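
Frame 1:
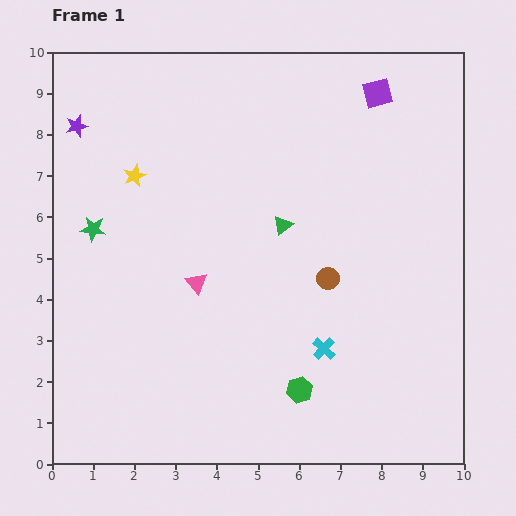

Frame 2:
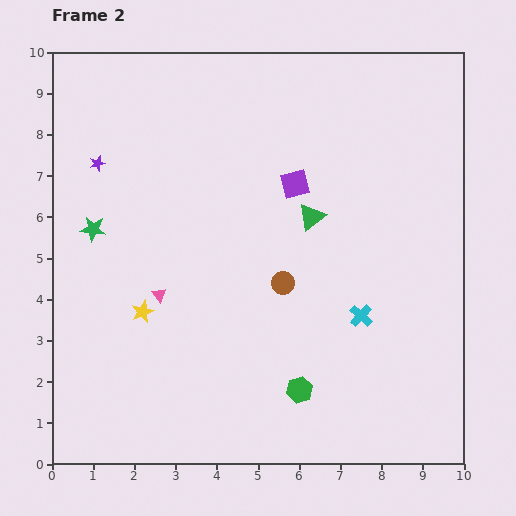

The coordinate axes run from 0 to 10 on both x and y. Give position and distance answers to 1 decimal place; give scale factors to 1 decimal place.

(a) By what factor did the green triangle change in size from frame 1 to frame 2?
1.4×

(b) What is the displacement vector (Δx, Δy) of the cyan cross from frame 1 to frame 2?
(0.9, 0.8)

The cyan cross was at (6.6, 2.8) in frame 1 and (7.5, 3.6) in frame 2.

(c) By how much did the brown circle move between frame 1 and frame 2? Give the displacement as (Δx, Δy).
(-1.1, -0.1)

The brown circle was at (6.7, 4.5) in frame 1 and (5.6, 4.4) in frame 2.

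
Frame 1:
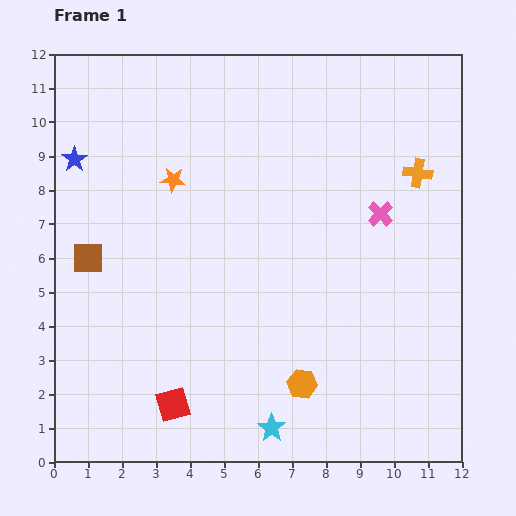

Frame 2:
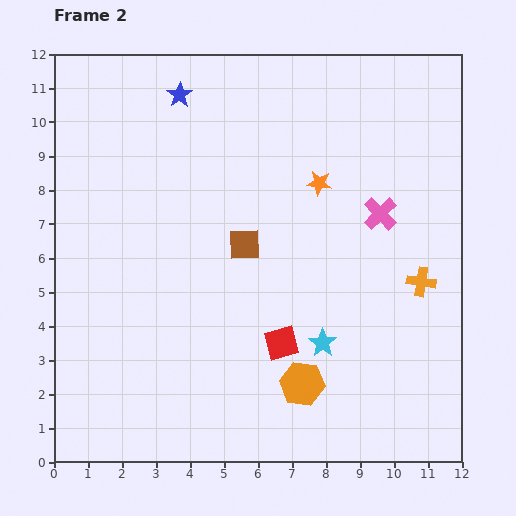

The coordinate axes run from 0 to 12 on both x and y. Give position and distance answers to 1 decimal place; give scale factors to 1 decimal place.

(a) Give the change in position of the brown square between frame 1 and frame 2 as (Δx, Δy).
(4.6, 0.4)

The brown square was at (1.0, 6.0) in frame 1 and (5.6, 6.4) in frame 2.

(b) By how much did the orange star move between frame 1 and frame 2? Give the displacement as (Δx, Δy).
(4.3, -0.1)

The orange star was at (3.5, 8.3) in frame 1 and (7.8, 8.2) in frame 2.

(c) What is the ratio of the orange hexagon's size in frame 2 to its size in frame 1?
1.5×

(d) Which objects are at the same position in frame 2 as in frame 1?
the pink cross, the orange hexagon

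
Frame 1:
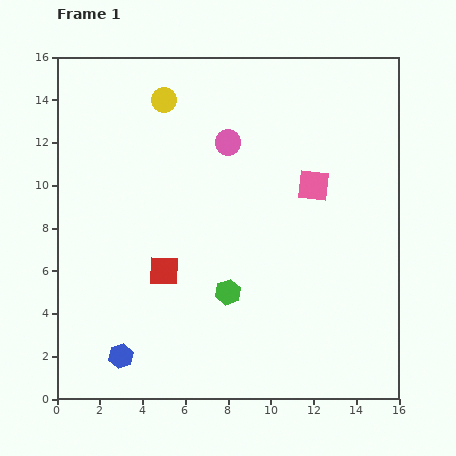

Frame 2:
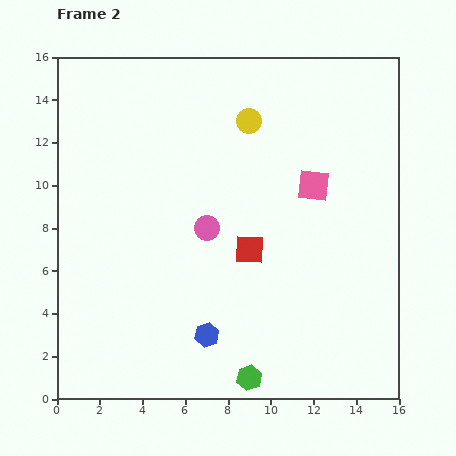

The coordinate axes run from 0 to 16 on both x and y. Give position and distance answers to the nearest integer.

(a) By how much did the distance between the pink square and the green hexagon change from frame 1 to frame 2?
+3

Distance in frame 1: 6. Distance in frame 2: 9.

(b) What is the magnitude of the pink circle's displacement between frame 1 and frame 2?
4

The pink circle moved from (8, 12) to (7, 8), a distance of √(1² + 4²) ≈ 4.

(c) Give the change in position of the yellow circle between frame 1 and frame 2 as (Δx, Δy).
(4, -1)

The yellow circle was at (5, 14) in frame 1 and (9, 13) in frame 2.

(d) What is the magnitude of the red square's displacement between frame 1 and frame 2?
4

The red square moved from (5, 6) to (9, 7), a distance of √(4² + 1²) ≈ 4.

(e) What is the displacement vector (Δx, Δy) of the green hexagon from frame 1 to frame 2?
(1, -4)

The green hexagon was at (8, 5) in frame 1 and (9, 1) in frame 2.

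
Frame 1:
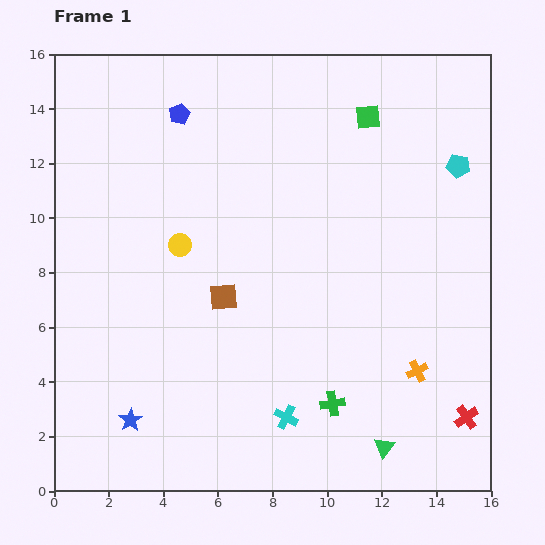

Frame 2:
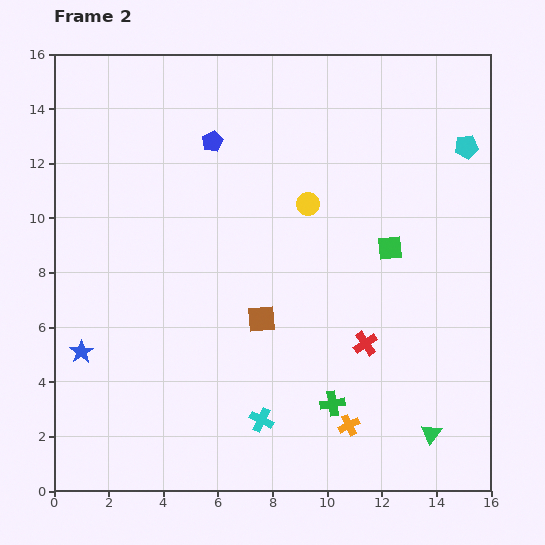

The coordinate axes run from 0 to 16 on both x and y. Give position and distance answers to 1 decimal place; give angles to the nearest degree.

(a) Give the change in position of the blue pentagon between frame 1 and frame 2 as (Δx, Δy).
(1.2, -1.0)

The blue pentagon was at (4.6, 13.8) in frame 1 and (5.8, 12.8) in frame 2.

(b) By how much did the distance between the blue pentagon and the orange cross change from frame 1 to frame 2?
-1.3

Distance in frame 1: 12.8. Distance in frame 2: 11.5.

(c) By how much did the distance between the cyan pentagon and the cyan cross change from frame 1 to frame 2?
+1.3

Distance in frame 1: 11.2. Distance in frame 2: 12.5.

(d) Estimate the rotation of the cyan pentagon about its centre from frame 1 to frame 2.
17° counter-clockwise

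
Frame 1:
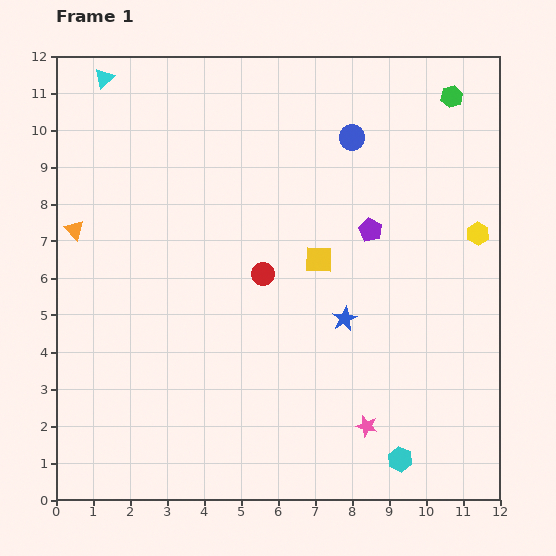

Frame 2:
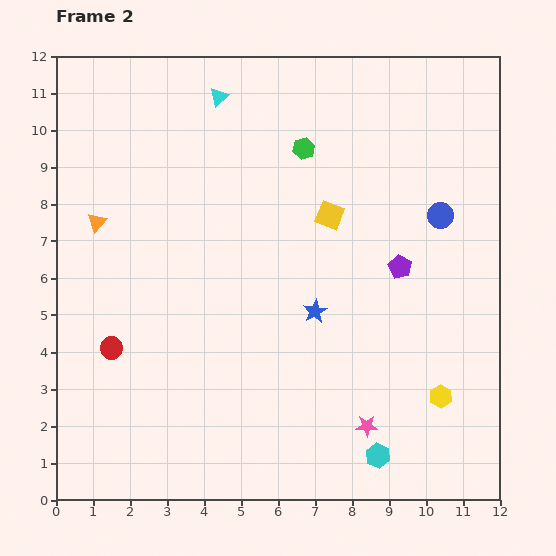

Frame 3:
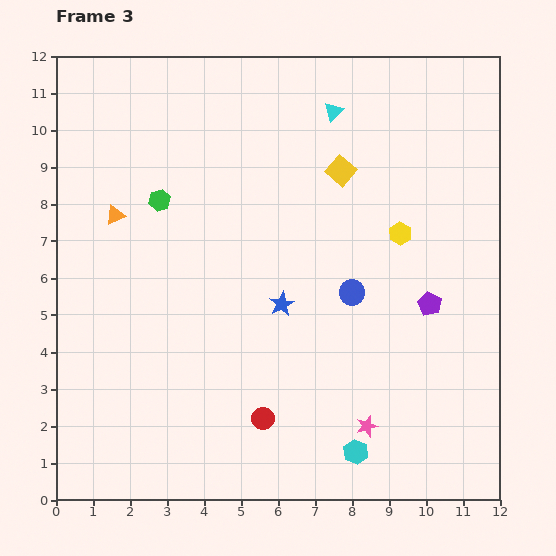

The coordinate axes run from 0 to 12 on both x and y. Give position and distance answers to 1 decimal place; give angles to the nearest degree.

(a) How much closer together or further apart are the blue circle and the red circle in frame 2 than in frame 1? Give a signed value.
+5.2

Distance in frame 1: 4.4. Distance in frame 2: 9.6.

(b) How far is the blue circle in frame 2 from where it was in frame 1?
3.2

The blue circle moved from (8.0, 9.8) to (10.4, 7.7), a distance of √(2.4² + 2.1²) ≈ 3.2.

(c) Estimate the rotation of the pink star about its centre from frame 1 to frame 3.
31° counter-clockwise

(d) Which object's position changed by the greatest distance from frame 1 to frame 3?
the green hexagon

(moved 8.4; next 6.3)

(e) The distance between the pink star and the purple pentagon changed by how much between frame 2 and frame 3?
-0.7

Distance in frame 2: 4.4. Distance in frame 3: 3.7.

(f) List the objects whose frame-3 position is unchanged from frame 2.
the pink star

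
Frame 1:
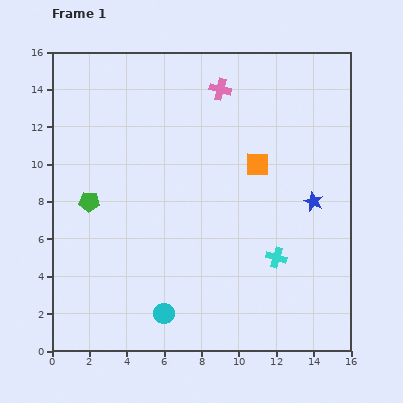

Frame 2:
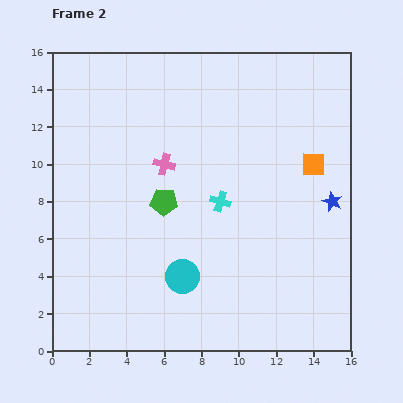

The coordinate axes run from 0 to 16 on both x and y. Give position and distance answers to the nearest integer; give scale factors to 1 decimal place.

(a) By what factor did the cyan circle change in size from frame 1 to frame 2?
1.6×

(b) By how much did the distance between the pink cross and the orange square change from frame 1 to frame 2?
+4

Distance in frame 1: 4. Distance in frame 2: 8.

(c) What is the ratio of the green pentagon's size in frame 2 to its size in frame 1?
1.4×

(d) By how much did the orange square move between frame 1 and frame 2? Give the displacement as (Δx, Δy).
(3, 0)

The orange square was at (11, 10) in frame 1 and (14, 10) in frame 2.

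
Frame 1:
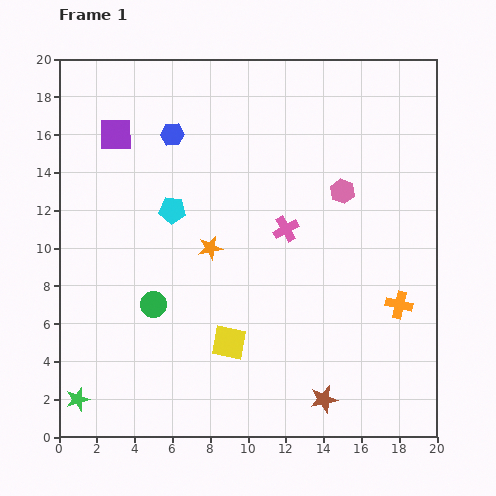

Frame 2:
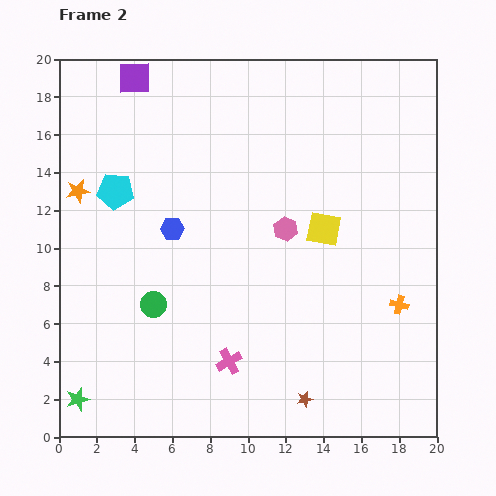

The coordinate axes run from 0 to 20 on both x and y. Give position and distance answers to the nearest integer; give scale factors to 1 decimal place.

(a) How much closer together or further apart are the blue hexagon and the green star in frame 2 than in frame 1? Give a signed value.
-5

Distance in frame 1: 15. Distance in frame 2: 10.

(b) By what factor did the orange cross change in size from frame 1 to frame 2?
0.7×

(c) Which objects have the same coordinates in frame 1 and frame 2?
the orange cross, the green circle, the green star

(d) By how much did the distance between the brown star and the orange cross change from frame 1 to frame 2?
+1

Distance in frame 1: 6. Distance in frame 2: 7.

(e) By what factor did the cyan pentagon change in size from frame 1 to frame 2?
1.4×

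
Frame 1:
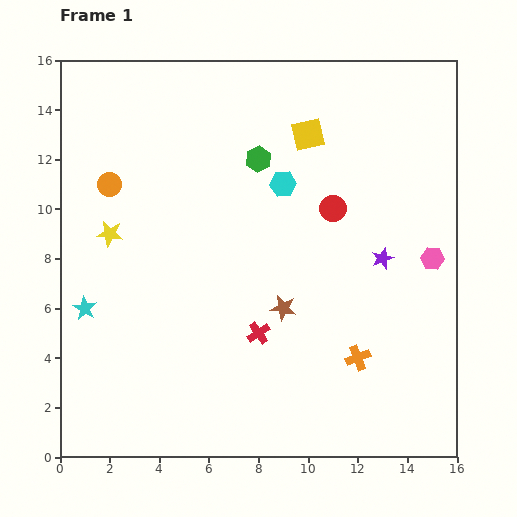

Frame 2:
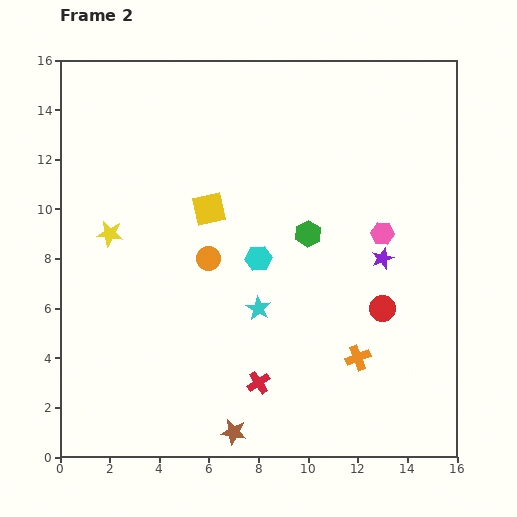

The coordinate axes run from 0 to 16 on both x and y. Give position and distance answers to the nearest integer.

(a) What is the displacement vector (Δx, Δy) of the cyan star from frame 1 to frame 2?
(7, 0)

The cyan star was at (1, 6) in frame 1 and (8, 6) in frame 2.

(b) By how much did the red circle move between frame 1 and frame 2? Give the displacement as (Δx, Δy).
(2, -4)

The red circle was at (11, 10) in frame 1 and (13, 6) in frame 2.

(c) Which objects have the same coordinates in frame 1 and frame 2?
the purple star, the orange cross, the yellow star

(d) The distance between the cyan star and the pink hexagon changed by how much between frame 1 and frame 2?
-8

Distance in frame 1: 14. Distance in frame 2: 6.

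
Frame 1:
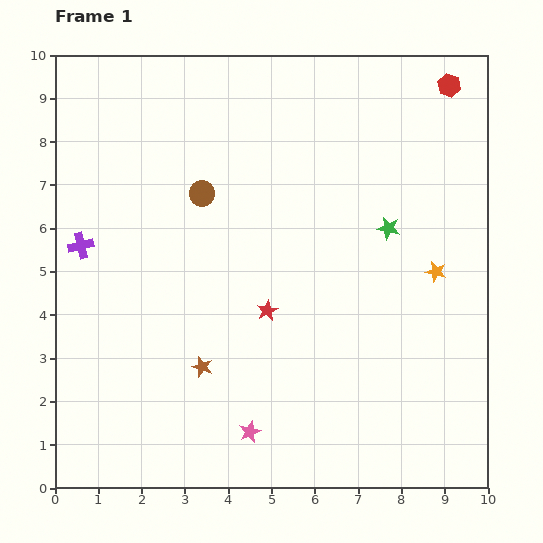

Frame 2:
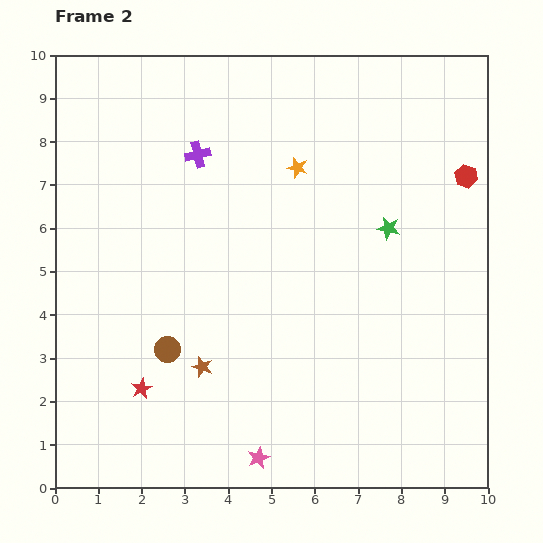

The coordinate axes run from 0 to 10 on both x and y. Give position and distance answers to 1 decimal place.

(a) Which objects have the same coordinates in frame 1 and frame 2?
the brown star, the green star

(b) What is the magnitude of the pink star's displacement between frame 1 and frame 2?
0.6

The pink star moved from (4.5, 1.3) to (4.7, 0.7), a distance of √(0.2² + 0.6²) ≈ 0.6.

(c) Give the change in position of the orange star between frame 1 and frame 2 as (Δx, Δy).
(-3.2, 2.4)

The orange star was at (8.8, 5.0) in frame 1 and (5.6, 7.4) in frame 2.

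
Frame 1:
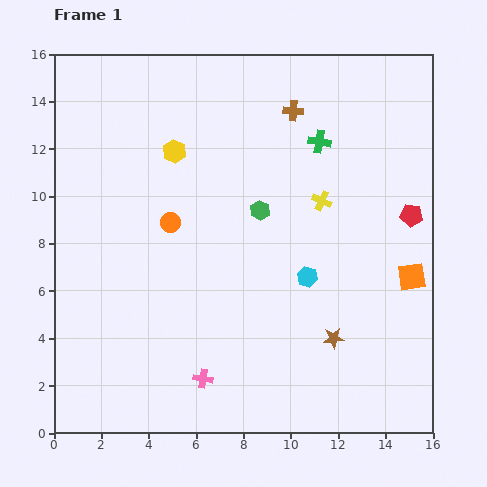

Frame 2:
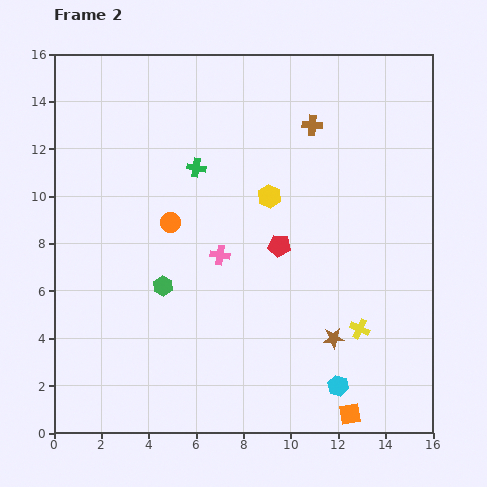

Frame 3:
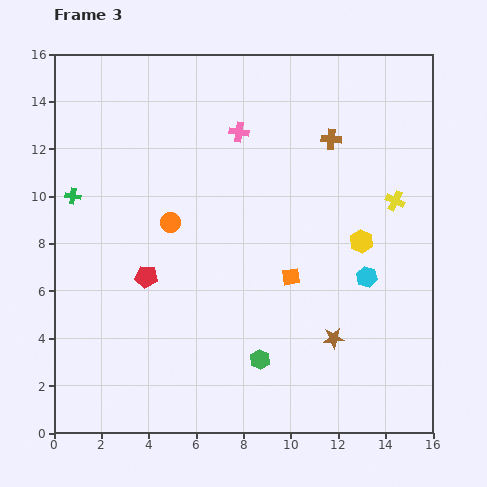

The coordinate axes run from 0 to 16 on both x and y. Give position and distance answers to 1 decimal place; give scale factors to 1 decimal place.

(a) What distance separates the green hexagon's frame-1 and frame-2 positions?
5.2

The green hexagon moved from (8.7, 9.4) to (4.6, 6.2), a distance of √(4.1² + 3.2²) ≈ 5.2.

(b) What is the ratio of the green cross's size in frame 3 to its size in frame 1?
0.7×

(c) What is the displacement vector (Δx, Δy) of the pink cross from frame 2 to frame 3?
(0.8, 5.2)

The pink cross was at (7.0, 7.5) in frame 2 and (7.8, 12.7) in frame 3.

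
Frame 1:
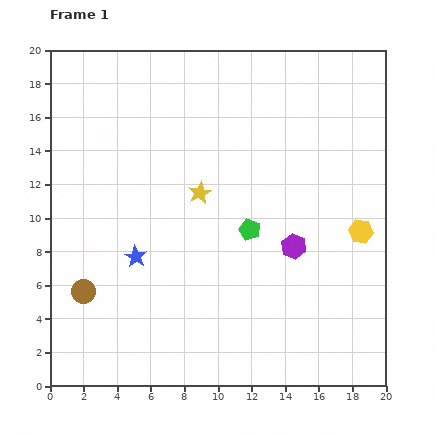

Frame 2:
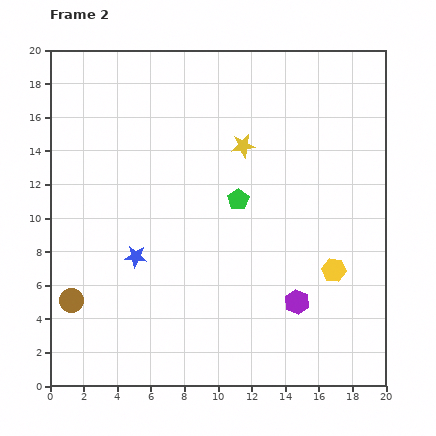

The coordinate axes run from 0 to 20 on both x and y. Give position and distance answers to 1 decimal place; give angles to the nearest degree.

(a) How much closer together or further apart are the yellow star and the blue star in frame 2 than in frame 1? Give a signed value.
+3.8

Distance in frame 1: 5.4. Distance in frame 2: 9.2.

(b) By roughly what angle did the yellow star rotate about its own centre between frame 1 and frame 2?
18° clockwise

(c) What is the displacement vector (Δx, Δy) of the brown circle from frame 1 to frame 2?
(-0.7, -0.5)

The brown circle was at (2.0, 5.6) in frame 1 and (1.3, 5.1) in frame 2.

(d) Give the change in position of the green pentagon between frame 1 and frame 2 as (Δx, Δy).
(-0.7, 1.8)

The green pentagon was at (11.9, 9.3) in frame 1 and (11.2, 11.1) in frame 2.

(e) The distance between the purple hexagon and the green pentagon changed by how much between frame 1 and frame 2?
+4.2

Distance in frame 1: 2.8. Distance in frame 2: 7.0.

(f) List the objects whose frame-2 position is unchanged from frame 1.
the blue star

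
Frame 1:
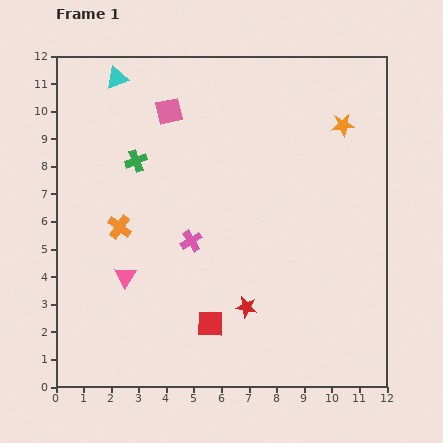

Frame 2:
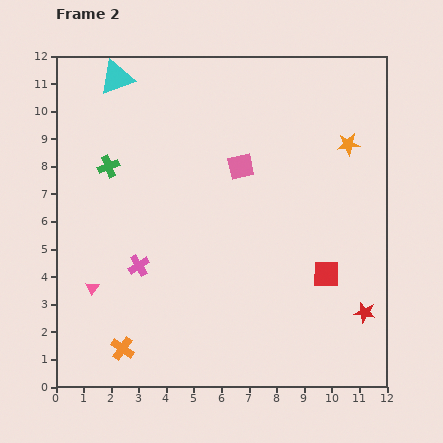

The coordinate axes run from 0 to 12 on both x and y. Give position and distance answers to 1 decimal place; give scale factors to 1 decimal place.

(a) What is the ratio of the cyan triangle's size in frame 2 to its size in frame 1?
1.5×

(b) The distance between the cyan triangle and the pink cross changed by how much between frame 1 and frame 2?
+0.3

Distance in frame 1: 6.5. Distance in frame 2: 6.8.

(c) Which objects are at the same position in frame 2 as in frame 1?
the cyan triangle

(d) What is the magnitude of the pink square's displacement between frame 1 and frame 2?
3.3

The pink square moved from (4.1, 10.0) to (6.7, 8.0), a distance of √(2.6² + 2.0²) ≈ 3.3.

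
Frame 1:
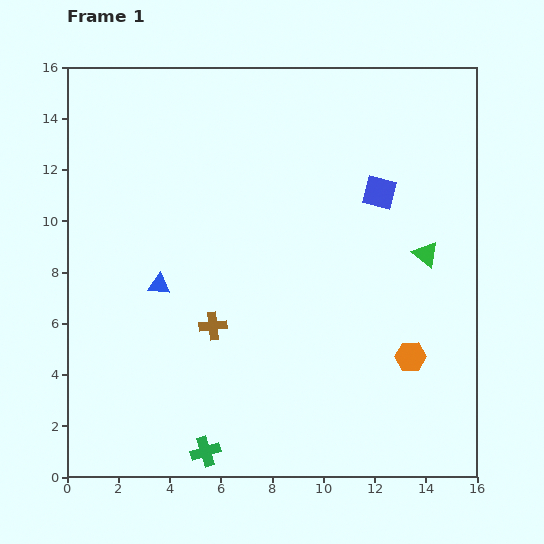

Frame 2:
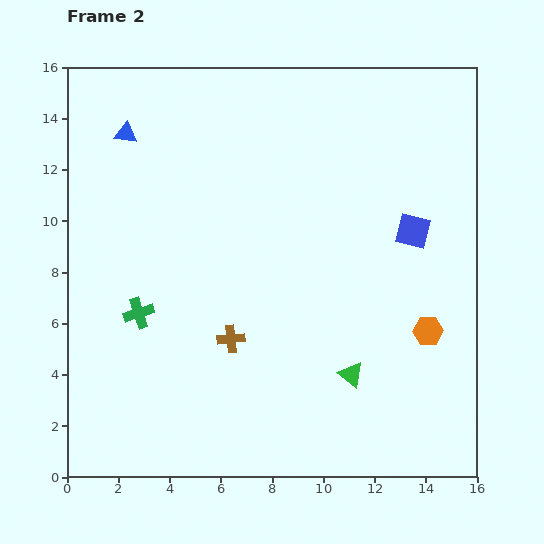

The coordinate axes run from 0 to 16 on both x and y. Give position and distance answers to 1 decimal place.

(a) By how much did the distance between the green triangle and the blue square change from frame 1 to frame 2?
+3.1

Distance in frame 1: 3.0. Distance in frame 2: 6.1.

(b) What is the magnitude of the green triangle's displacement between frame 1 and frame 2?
5.5

The green triangle moved from (14.0, 8.7) to (11.1, 4.0), a distance of √(2.9² + 4.7²) ≈ 5.5.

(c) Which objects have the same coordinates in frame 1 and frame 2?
none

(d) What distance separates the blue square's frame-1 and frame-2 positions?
2.0

The blue square moved from (12.2, 11.1) to (13.5, 9.6), a distance of √(1.3² + 1.5²) ≈ 2.0.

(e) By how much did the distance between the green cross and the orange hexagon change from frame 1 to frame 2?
+2.5

Distance in frame 1: 8.8. Distance in frame 2: 11.3.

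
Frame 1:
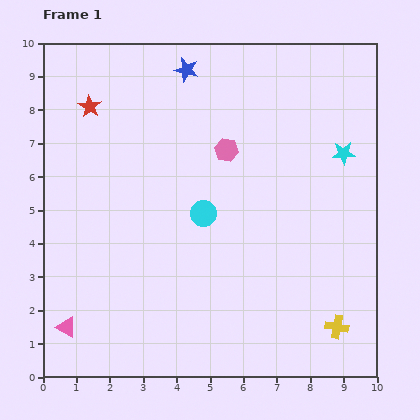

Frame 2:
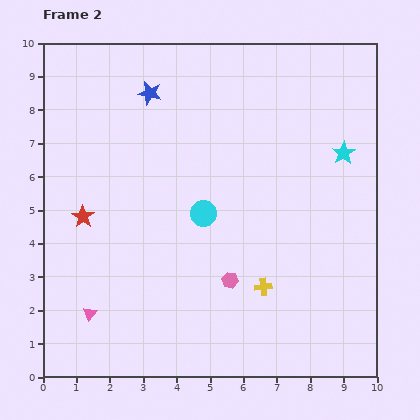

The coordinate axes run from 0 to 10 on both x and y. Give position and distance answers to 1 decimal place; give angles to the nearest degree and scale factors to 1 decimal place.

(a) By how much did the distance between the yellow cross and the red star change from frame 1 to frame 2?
-4.1

Distance in frame 1: 9.9. Distance in frame 2: 5.8.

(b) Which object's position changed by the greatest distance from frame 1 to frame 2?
the pink hexagon

(moved 3.9; next 3.3)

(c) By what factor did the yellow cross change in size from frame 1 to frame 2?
0.7×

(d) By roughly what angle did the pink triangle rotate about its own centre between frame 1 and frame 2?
43° clockwise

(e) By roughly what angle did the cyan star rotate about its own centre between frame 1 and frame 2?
30° counter-clockwise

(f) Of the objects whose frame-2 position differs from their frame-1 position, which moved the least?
the pink triangle

(moved 0.8)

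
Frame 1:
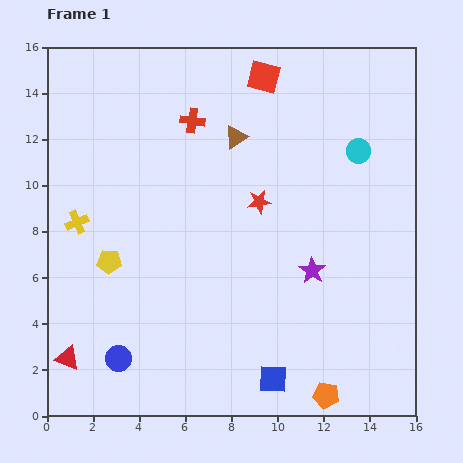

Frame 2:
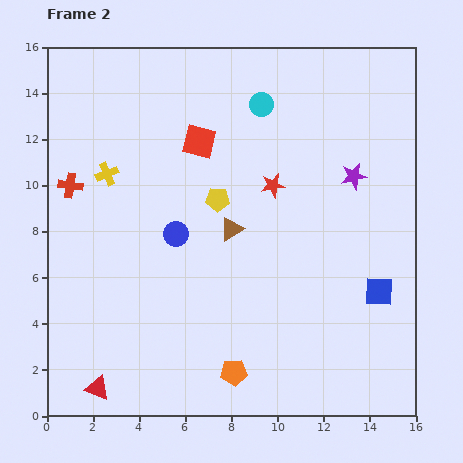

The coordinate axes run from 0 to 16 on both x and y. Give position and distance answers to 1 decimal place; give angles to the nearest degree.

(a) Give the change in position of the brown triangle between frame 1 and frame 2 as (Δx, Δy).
(-0.2, -4.0)

The brown triangle was at (8.2, 12.1) in frame 1 and (8.0, 8.1) in frame 2.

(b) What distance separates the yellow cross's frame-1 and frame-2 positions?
2.5

The yellow cross moved from (1.3, 8.4) to (2.6, 10.5), a distance of √(1.3² + 2.1²) ≈ 2.5.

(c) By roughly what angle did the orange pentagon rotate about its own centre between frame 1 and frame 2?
15° counter-clockwise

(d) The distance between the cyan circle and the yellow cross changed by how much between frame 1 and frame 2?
-5.3

Distance in frame 1: 12.6. Distance in frame 2: 7.3.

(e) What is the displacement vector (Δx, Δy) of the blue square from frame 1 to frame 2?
(4.6, 3.8)

The blue square was at (9.8, 1.6) in frame 1 and (14.4, 5.4) in frame 2.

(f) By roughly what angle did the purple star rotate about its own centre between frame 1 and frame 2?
27° clockwise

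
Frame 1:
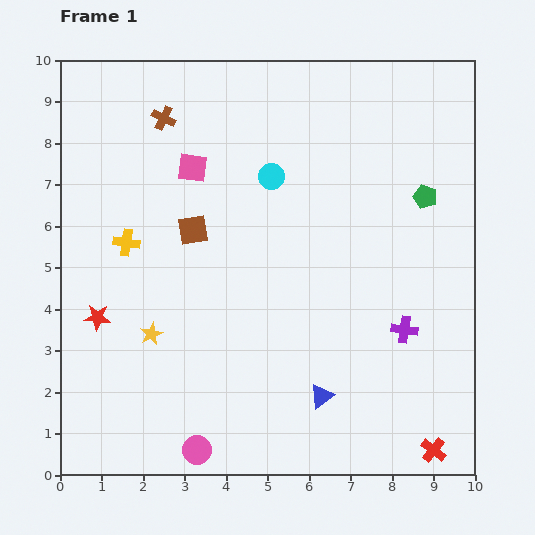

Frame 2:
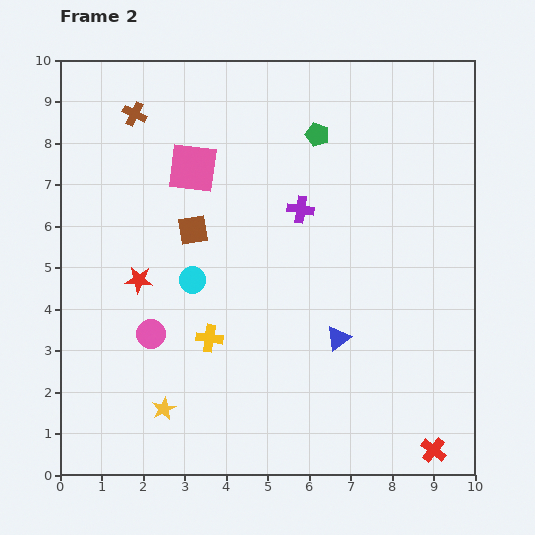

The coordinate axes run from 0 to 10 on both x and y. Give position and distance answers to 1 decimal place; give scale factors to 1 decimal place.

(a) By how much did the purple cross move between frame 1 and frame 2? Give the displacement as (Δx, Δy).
(-2.5, 2.9)

The purple cross was at (8.3, 3.5) in frame 1 and (5.8, 6.4) in frame 2.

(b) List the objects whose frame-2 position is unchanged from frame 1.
the red cross, the pink square, the brown square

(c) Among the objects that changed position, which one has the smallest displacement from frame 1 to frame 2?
the brown cross

(moved 0.7)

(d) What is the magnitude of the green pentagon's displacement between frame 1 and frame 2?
3.0

The green pentagon moved from (8.8, 6.7) to (6.2, 8.2), a distance of √(2.6² + 1.5²) ≈ 3.0.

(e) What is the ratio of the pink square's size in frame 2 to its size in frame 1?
1.7×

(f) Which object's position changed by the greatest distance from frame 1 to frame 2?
the purple cross

(moved 3.8; next 3.1)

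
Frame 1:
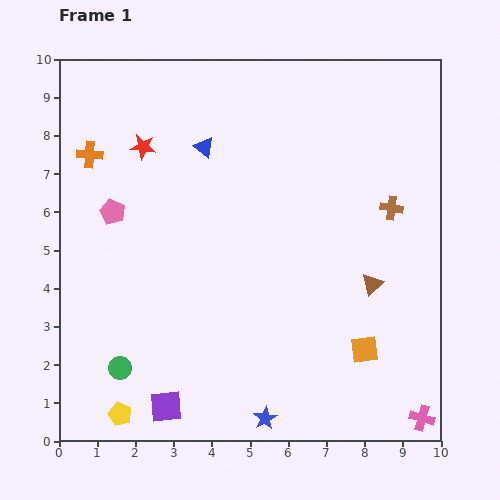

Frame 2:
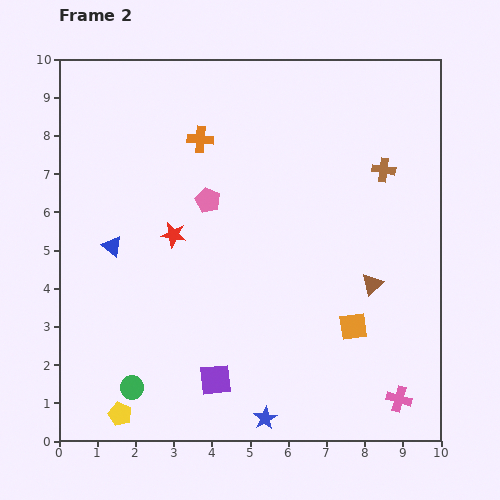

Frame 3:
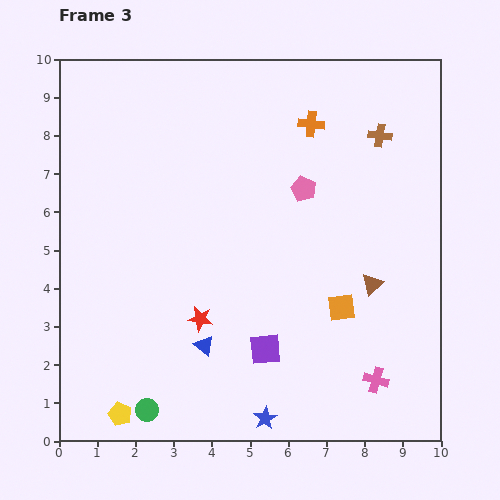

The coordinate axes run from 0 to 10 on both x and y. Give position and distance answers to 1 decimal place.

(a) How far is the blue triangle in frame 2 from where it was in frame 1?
3.5

The blue triangle moved from (3.8, 7.7) to (1.4, 5.1), a distance of √(2.4² + 2.6²) ≈ 3.5.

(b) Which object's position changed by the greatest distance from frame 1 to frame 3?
the orange cross

(moved 5.9; next 5.2)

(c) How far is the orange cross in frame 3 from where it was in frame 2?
2.9

The orange cross moved from (3.7, 7.9) to (6.6, 8.3), a distance of √(2.9² + 0.4²) ≈ 2.9.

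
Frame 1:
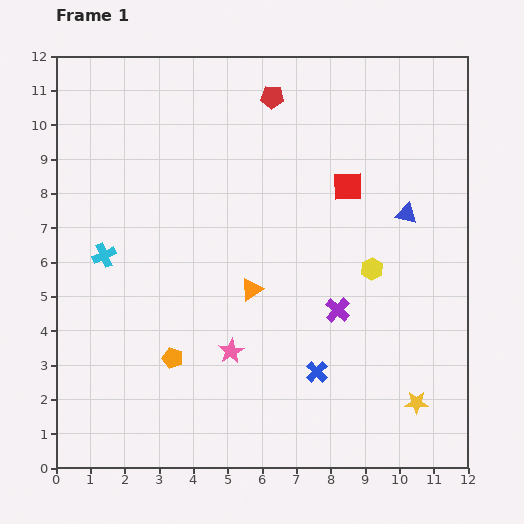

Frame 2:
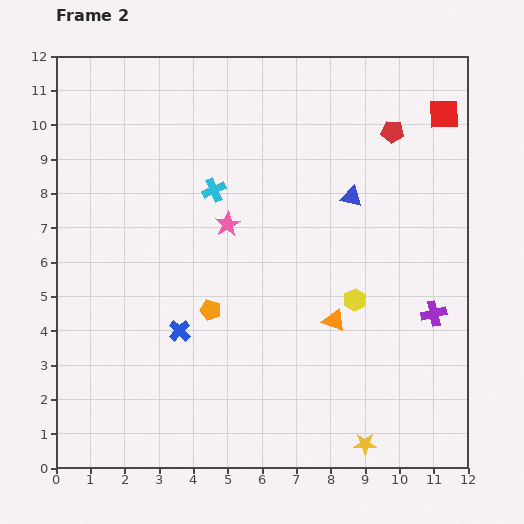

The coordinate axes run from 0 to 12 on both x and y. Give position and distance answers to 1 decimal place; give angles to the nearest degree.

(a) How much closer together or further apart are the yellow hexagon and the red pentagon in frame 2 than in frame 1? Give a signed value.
-0.8

Distance in frame 1: 5.8. Distance in frame 2: 5.0.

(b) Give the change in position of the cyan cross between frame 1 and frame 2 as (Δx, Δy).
(3.2, 1.9)

The cyan cross was at (1.4, 6.2) in frame 1 and (4.6, 8.1) in frame 2.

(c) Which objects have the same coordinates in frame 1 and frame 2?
none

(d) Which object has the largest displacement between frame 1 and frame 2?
the blue cross

(moved 4.2; next 3.7)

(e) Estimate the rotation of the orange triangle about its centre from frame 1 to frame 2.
55° clockwise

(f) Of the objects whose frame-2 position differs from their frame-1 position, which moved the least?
the yellow hexagon

(moved 1.0)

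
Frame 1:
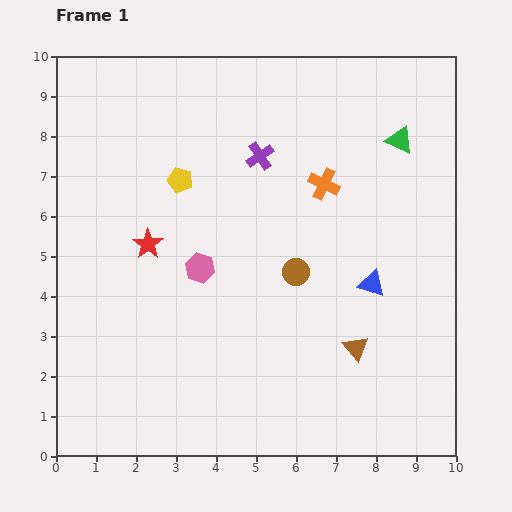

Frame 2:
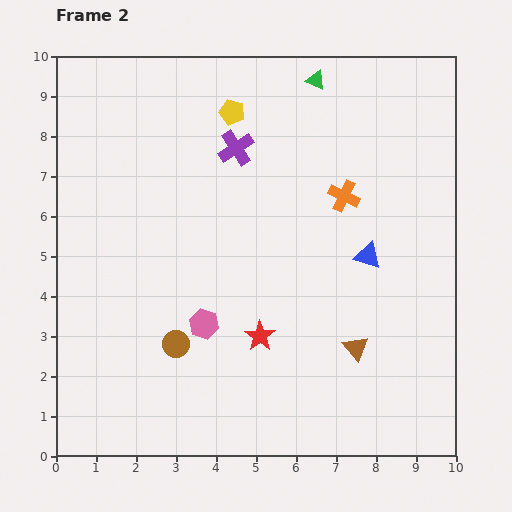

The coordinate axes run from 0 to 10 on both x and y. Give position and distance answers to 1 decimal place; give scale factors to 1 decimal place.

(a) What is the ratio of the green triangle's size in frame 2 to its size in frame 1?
0.7×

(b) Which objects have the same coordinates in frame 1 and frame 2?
the brown triangle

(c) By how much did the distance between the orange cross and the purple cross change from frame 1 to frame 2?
+1.3

Distance in frame 1: 1.7. Distance in frame 2: 3.0.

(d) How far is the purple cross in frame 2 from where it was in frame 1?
0.6

The purple cross moved from (5.1, 7.5) to (4.5, 7.7), a distance of √(0.6² + 0.2²) ≈ 0.6.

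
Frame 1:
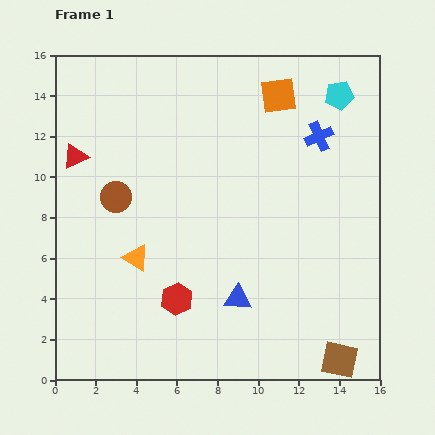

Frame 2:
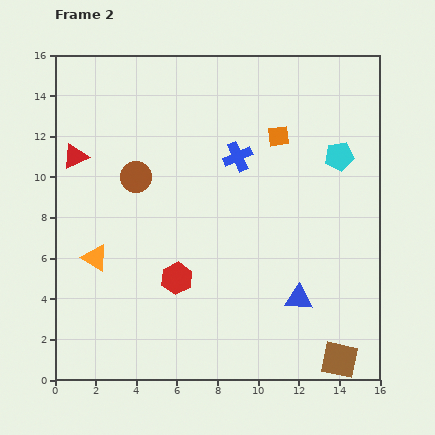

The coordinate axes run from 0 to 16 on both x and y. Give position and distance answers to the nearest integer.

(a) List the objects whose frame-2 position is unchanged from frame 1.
the red triangle, the brown square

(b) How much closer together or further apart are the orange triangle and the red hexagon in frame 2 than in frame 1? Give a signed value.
+1

Distance in frame 1: 3. Distance in frame 2: 4.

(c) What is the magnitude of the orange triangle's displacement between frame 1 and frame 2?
2

The orange triangle moved from (4, 6) to (2, 6), a distance of √(2² + 0²) ≈ 2.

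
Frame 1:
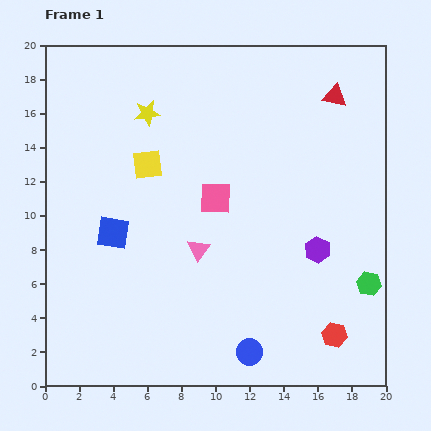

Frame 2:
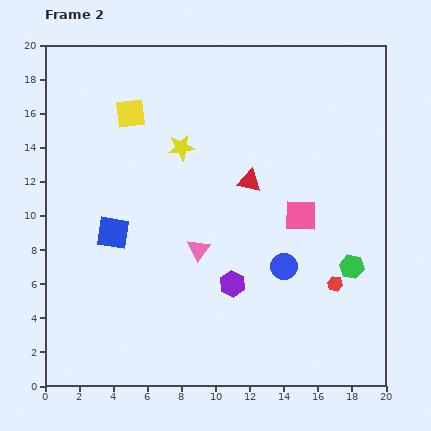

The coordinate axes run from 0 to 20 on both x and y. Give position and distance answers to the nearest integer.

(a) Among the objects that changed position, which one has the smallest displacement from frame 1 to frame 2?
the green hexagon

(moved 1)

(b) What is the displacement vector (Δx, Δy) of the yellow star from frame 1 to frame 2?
(2, -2)

The yellow star was at (6, 16) in frame 1 and (8, 14) in frame 2.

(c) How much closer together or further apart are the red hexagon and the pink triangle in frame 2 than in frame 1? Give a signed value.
-1

Distance in frame 1: 9. Distance in frame 2: 8.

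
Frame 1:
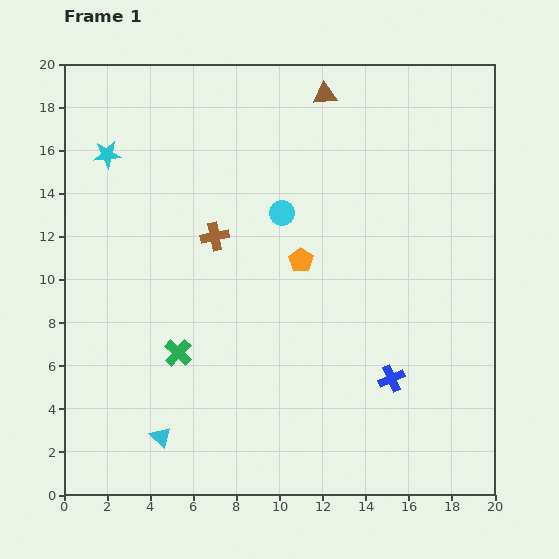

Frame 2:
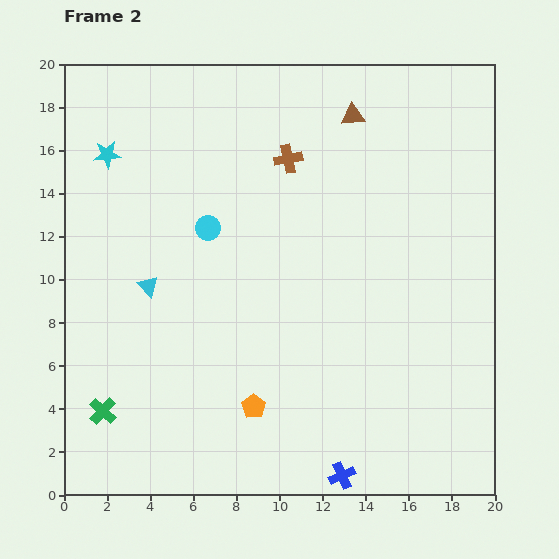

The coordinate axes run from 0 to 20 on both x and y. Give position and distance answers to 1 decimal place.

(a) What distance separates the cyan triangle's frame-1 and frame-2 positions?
7.0

The cyan triangle moved from (4.5, 2.7) to (3.9, 9.7), a distance of √(0.6² + 7.0²) ≈ 7.0.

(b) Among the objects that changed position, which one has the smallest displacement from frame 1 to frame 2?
the brown triangle

(moved 1.6)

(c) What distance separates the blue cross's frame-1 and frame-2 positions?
5.1

The blue cross moved from (15.2, 5.4) to (12.9, 0.9), a distance of √(2.3² + 4.5²) ≈ 5.1.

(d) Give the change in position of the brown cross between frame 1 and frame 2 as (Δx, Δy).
(3.4, 3.6)

The brown cross was at (7.0, 12.0) in frame 1 and (10.4, 15.6) in frame 2.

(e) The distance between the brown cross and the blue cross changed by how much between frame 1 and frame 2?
+4.4

Distance in frame 1: 10.5. Distance in frame 2: 14.9.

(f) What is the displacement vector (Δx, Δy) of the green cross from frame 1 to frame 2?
(-3.5, -2.7)

The green cross was at (5.3, 6.6) in frame 1 and (1.8, 3.9) in frame 2.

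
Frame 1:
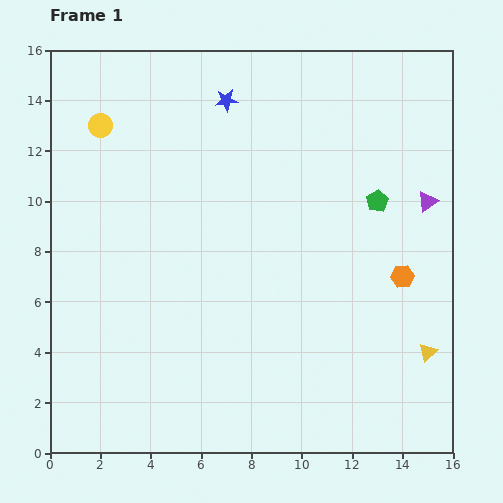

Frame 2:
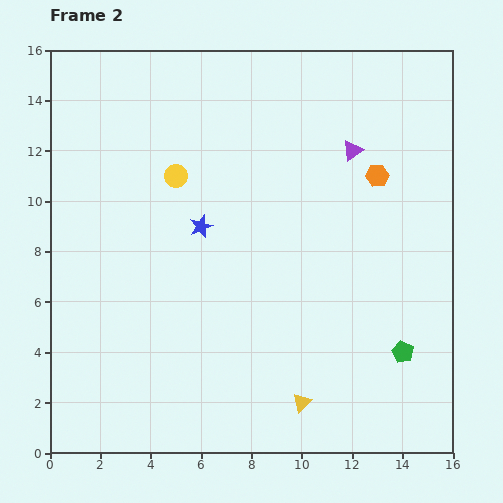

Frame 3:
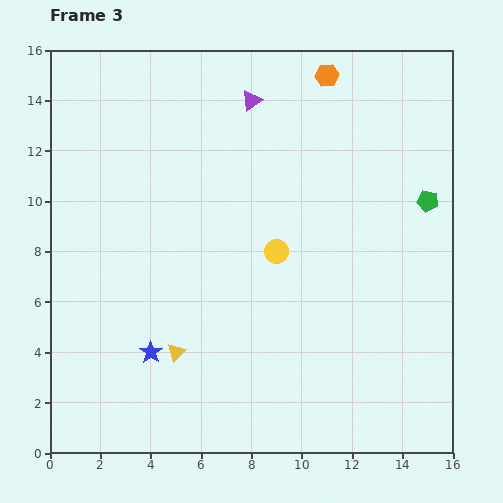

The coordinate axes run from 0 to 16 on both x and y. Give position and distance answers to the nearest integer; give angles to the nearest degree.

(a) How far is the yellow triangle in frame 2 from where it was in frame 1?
5

The yellow triangle moved from (15, 4) to (10, 2), a distance of √(5² + 2²) ≈ 5.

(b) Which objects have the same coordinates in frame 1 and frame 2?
none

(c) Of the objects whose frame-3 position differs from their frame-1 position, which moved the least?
the green pentagon

(moved 2)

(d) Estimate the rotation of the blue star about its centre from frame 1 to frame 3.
31° counter-clockwise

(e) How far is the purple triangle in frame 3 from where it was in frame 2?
4

The purple triangle moved from (12, 12) to (8, 14), a distance of √(4² + 2²) ≈ 4.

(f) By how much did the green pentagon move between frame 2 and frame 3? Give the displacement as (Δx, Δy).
(1, 6)

The green pentagon was at (14, 4) in frame 2 and (15, 10) in frame 3.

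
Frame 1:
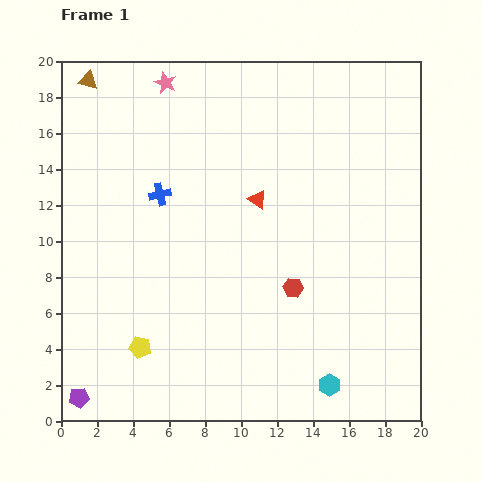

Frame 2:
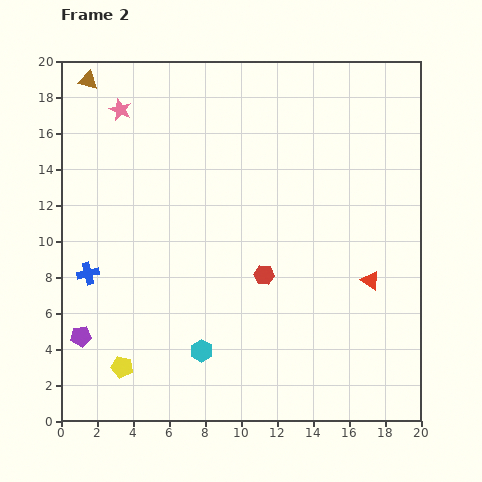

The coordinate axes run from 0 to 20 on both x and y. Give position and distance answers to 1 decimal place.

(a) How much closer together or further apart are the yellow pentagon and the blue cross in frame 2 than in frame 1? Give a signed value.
-3.1

Distance in frame 1: 8.6. Distance in frame 2: 5.5.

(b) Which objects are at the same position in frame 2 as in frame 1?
the brown triangle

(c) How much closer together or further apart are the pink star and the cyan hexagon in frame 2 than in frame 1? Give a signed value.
-5.0

Distance in frame 1: 19.1. Distance in frame 2: 14.1.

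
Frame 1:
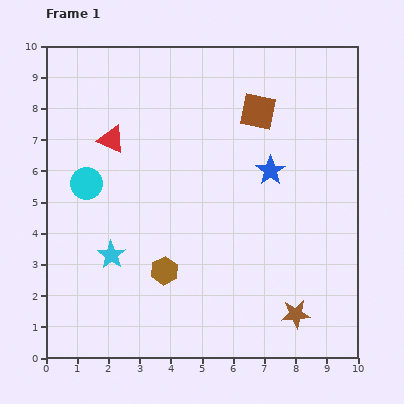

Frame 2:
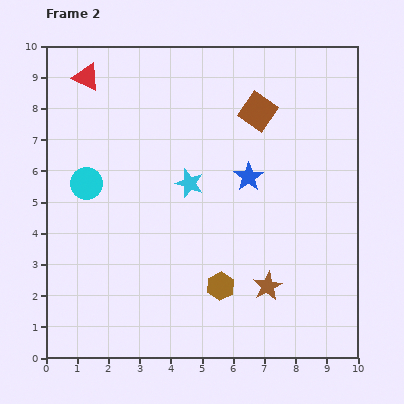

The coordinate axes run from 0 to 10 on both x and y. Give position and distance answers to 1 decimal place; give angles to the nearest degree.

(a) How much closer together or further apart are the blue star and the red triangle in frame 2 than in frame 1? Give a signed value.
+0.9

Distance in frame 1: 5.2. Distance in frame 2: 6.1.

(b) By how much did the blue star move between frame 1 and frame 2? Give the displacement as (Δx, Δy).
(-0.7, -0.2)

The blue star was at (7.2, 6.0) in frame 1 and (6.5, 5.8) in frame 2.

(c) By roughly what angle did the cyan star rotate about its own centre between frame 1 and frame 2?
16° counter-clockwise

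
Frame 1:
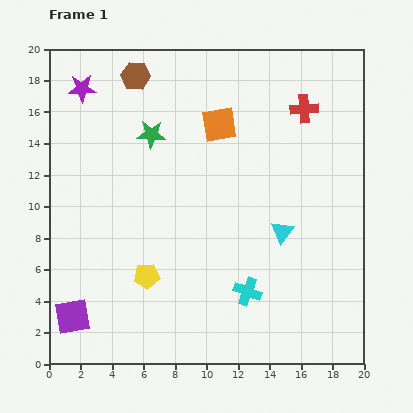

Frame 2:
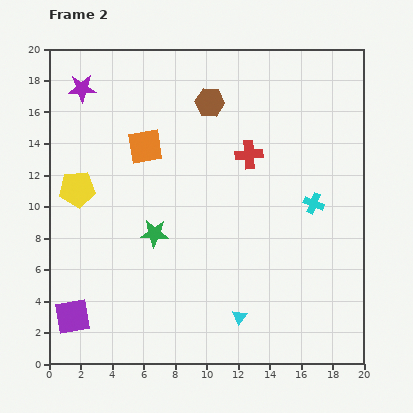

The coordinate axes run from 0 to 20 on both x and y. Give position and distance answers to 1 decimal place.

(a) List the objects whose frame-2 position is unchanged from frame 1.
the purple square, the purple star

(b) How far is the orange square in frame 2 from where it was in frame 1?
4.9

The orange square moved from (10.8, 15.2) to (6.1, 13.8), a distance of √(4.7² + 1.4²) ≈ 4.9.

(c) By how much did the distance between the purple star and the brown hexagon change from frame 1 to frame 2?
+4.6

Distance in frame 1: 3.5. Distance in frame 2: 8.1.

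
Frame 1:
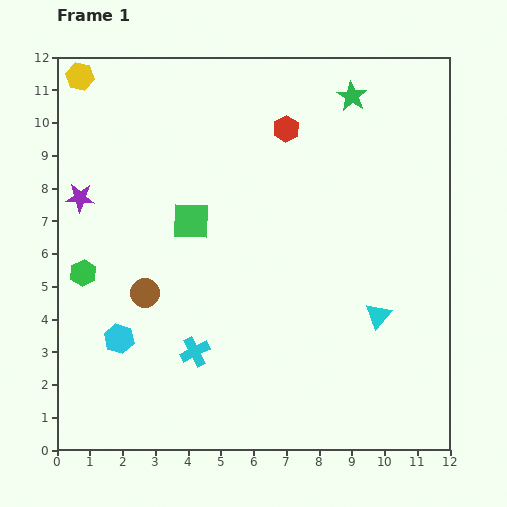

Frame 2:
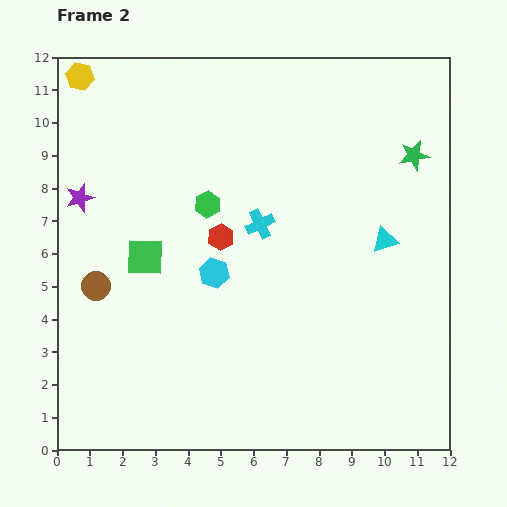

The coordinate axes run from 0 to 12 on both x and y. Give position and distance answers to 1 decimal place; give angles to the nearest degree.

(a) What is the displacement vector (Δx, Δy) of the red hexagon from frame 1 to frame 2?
(-2.0, -3.3)

The red hexagon was at (7.0, 9.8) in frame 1 and (5.0, 6.5) in frame 2.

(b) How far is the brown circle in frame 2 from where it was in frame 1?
1.5

The brown circle moved from (2.7, 4.8) to (1.2, 5.0), a distance of √(1.5² + 0.2²) ≈ 1.5.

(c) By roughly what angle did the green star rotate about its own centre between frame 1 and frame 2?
30° clockwise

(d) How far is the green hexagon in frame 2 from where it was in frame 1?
4.3

The green hexagon moved from (0.8, 5.4) to (4.6, 7.5), a distance of √(3.8² + 2.1²) ≈ 4.3.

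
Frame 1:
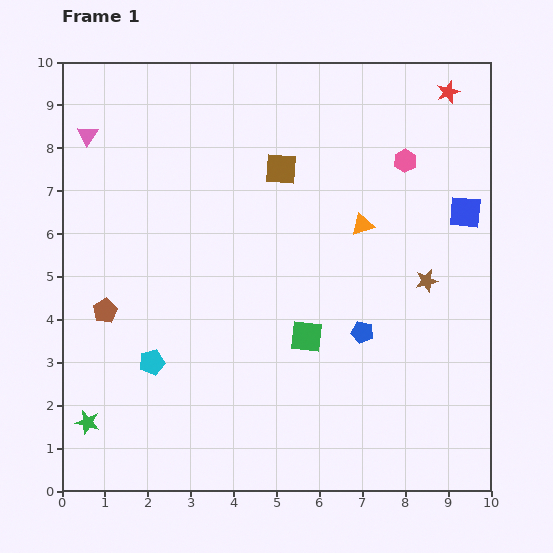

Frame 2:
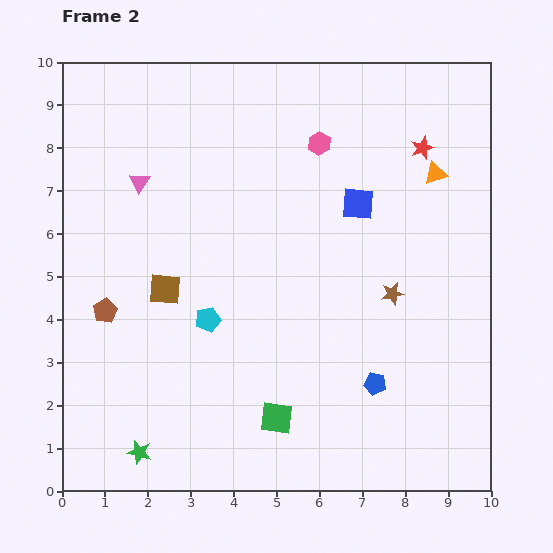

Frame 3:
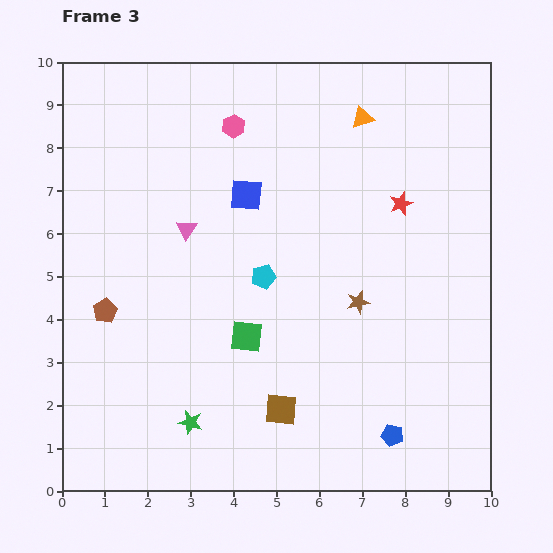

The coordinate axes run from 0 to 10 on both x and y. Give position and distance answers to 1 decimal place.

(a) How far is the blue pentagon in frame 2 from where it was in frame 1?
1.2

The blue pentagon moved from (7.0, 3.7) to (7.3, 2.5), a distance of √(0.3² + 1.2²) ≈ 1.2.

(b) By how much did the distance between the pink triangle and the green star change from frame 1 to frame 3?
-2.2

Distance in frame 1: 6.7. Distance in frame 3: 4.5.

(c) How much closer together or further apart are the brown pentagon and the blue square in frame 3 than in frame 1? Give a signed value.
-4.4

Distance in frame 1: 8.7. Distance in frame 3: 4.3.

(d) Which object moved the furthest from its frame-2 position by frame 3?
the brown square

(moved 3.9; next 2.6)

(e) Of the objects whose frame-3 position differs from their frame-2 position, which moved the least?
the brown star

(moved 0.8)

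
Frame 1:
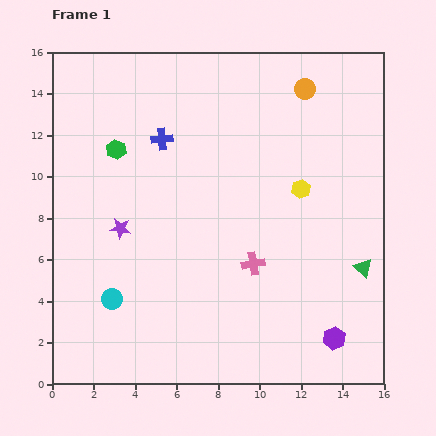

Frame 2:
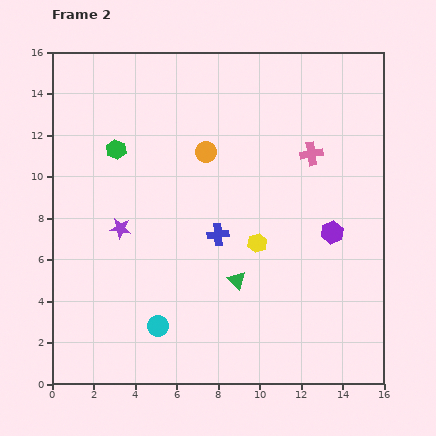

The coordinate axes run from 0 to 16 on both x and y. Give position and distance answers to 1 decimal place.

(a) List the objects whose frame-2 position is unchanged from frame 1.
the green hexagon, the purple star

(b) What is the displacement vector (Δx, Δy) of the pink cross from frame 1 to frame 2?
(2.8, 5.3)

The pink cross was at (9.7, 5.8) in frame 1 and (12.5, 11.1) in frame 2.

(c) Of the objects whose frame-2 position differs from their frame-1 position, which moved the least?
the cyan circle

(moved 2.6)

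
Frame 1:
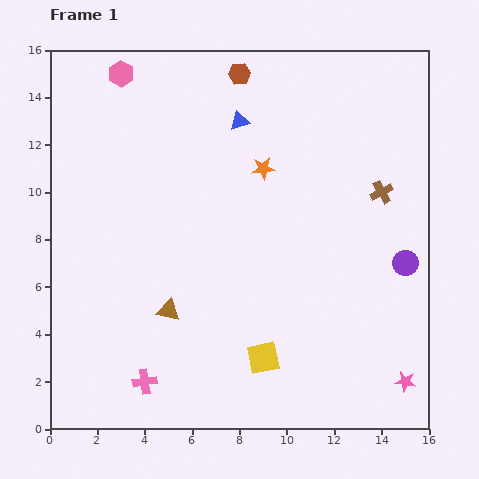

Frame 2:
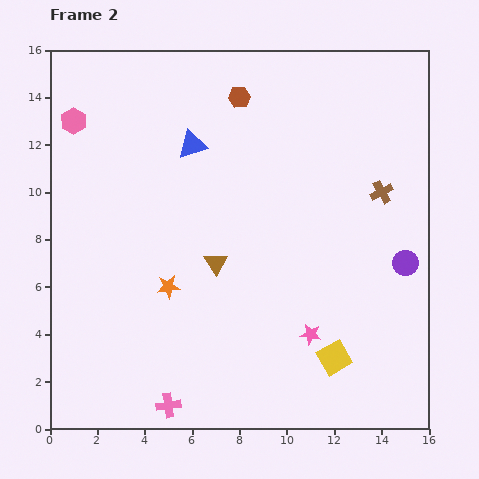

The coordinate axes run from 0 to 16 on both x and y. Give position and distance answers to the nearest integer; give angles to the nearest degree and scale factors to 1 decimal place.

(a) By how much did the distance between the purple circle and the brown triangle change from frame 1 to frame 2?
-2

Distance in frame 1: 10. Distance in frame 2: 8.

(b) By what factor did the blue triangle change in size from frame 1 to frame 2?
1.5×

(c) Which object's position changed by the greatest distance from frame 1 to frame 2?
the orange star

(moved 6; next 4)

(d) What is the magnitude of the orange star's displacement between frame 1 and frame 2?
6

The orange star moved from (9, 11) to (5, 6), a distance of √(4² + 5²) ≈ 6.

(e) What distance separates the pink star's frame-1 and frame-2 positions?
4

The pink star moved from (15, 2) to (11, 4), a distance of √(4² + 2²) ≈ 4.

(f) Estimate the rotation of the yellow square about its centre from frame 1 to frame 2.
18° counter-clockwise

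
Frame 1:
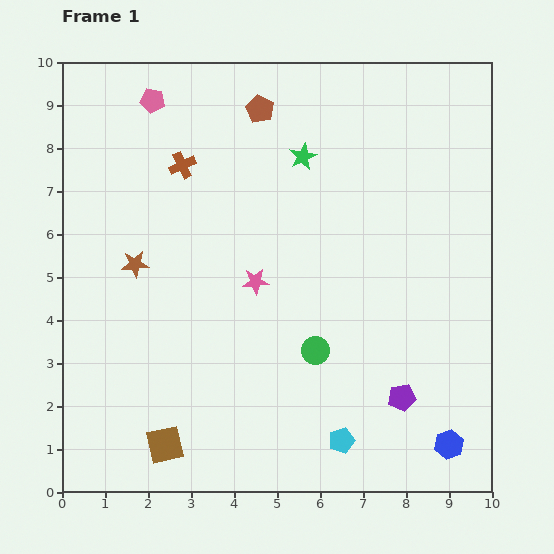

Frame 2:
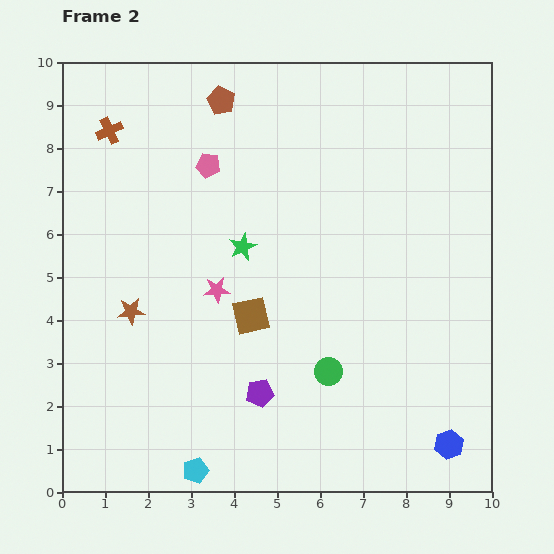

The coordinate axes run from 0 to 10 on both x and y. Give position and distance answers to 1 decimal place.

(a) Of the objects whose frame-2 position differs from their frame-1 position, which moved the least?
the green circle

(moved 0.6)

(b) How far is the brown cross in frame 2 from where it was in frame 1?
1.9

The brown cross moved from (2.8, 7.6) to (1.1, 8.4), a distance of √(1.7² + 0.8²) ≈ 1.9.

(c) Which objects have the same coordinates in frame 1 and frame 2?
the blue hexagon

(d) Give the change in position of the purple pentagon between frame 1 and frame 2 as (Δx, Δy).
(-3.3, 0.1)

The purple pentagon was at (7.9, 2.2) in frame 1 and (4.6, 2.3) in frame 2.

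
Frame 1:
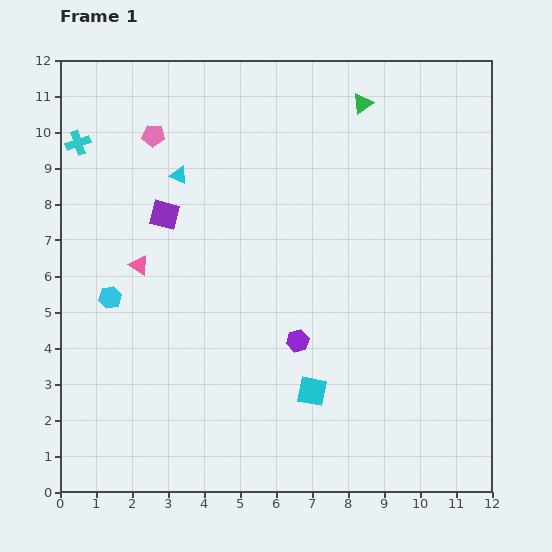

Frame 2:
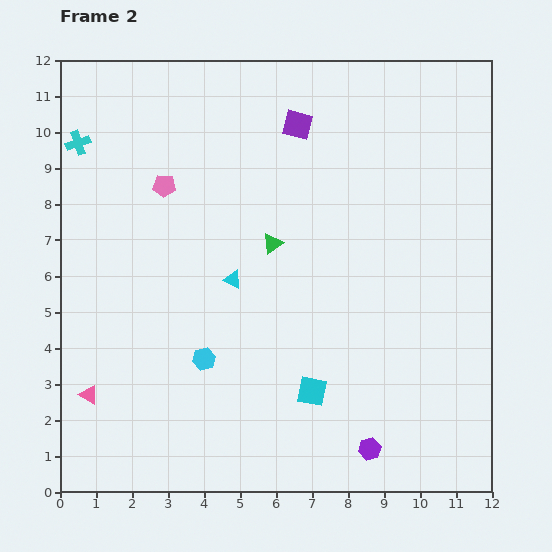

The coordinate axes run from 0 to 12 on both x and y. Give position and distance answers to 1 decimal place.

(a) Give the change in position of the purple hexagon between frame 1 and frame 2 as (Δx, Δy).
(2.0, -3.0)

The purple hexagon was at (6.6, 4.2) in frame 1 and (8.6, 1.2) in frame 2.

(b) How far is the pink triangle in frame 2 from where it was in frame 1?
3.9

The pink triangle moved from (2.2, 6.3) to (0.8, 2.7), a distance of √(1.4² + 3.6²) ≈ 3.9.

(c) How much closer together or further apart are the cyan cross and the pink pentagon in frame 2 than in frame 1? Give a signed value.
+0.6

Distance in frame 1: 2.1. Distance in frame 2: 2.7.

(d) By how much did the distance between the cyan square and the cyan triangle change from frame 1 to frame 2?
-3.2

Distance in frame 1: 7.0. Distance in frame 2: 3.8.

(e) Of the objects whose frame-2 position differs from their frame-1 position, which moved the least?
the pink pentagon

(moved 1.4)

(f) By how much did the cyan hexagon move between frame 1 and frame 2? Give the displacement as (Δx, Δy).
(2.6, -1.7)

The cyan hexagon was at (1.4, 5.4) in frame 1 and (4.0, 3.7) in frame 2.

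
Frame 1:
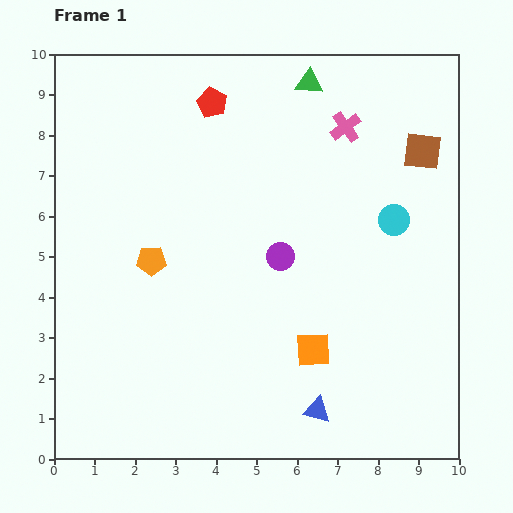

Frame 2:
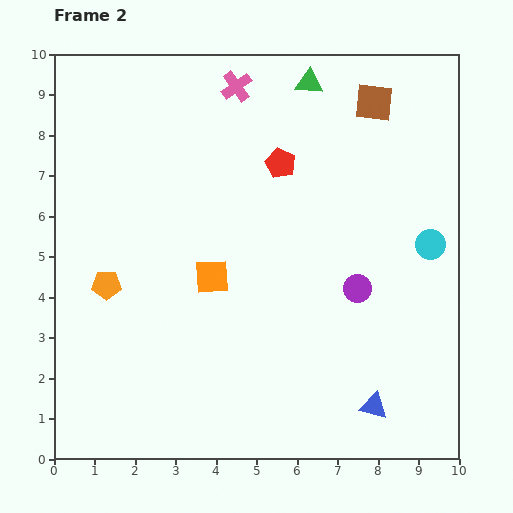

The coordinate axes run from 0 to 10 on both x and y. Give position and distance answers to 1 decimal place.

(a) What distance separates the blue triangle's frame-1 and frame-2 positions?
1.4

The blue triangle moved from (6.5, 1.2) to (7.9, 1.3), a distance of √(1.4² + 0.1²) ≈ 1.4.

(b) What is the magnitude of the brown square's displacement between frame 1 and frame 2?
1.7

The brown square moved from (9.1, 7.6) to (7.9, 8.8), a distance of √(1.2² + 1.2²) ≈ 1.7.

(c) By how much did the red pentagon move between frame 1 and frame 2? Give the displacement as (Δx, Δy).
(1.7, -1.5)

The red pentagon was at (3.9, 8.8) in frame 1 and (5.6, 7.3) in frame 2.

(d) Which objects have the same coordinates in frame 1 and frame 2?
the green triangle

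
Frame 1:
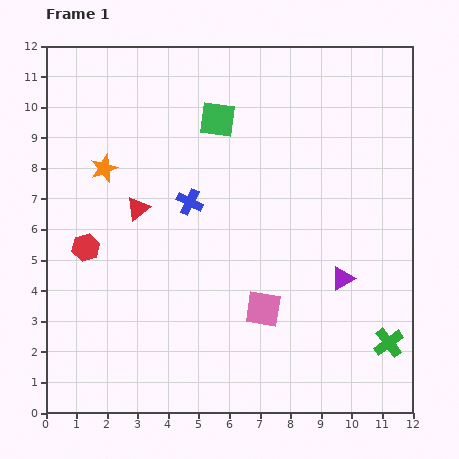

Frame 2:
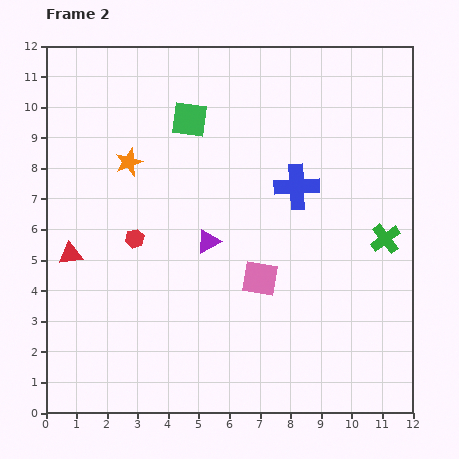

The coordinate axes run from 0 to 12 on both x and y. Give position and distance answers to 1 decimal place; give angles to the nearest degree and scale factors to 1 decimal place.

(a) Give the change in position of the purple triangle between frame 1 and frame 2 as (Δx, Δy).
(-4.4, 1.2)

The purple triangle was at (9.7, 4.4) in frame 1 and (5.3, 5.6) in frame 2.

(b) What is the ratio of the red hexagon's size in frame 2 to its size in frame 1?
0.7×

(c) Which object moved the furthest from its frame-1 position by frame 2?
the purple triangle

(moved 4.6; next 3.5)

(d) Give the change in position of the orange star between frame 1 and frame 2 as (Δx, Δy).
(0.8, 0.2)

The orange star was at (1.9, 8.0) in frame 1 and (2.7, 8.2) in frame 2.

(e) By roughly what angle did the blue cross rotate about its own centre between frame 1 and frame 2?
28° counter-clockwise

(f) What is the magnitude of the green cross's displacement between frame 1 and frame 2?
3.4

The green cross moved from (11.2, 2.3) to (11.1, 5.7), a distance of √(0.1² + 3.4²) ≈ 3.4.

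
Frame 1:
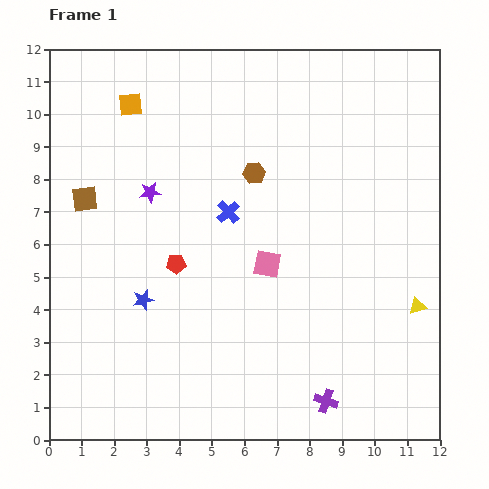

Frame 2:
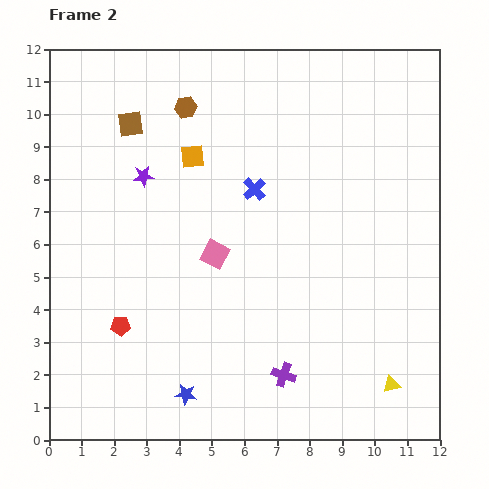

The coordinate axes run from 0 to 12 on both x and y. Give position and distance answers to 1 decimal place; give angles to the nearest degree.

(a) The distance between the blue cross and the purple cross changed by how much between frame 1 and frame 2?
-0.7

Distance in frame 1: 6.5. Distance in frame 2: 5.8.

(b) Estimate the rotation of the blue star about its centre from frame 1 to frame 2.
20° clockwise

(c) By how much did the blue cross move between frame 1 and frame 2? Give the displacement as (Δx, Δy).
(0.8, 0.7)

The blue cross was at (5.5, 7.0) in frame 1 and (6.3, 7.7) in frame 2.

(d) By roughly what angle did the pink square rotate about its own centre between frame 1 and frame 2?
17° clockwise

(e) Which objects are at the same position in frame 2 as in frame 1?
none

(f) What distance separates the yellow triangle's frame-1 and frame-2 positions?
2.5

The yellow triangle moved from (11.3, 4.1) to (10.5, 1.7), a distance of √(0.8² + 2.4²) ≈ 2.5.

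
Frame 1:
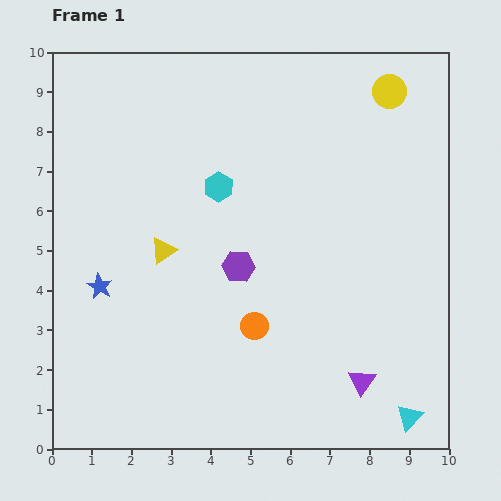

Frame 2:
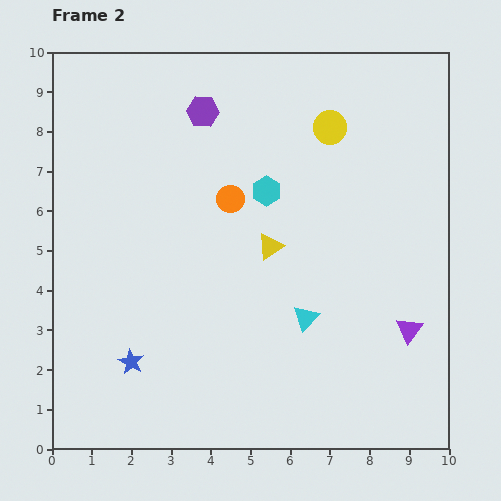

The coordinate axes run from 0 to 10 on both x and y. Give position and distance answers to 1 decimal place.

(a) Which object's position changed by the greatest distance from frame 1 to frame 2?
the purple hexagon

(moved 4.0; next 3.6)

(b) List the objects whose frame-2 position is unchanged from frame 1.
none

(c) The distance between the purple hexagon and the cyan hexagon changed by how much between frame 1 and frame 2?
+0.5

Distance in frame 1: 2.1. Distance in frame 2: 2.6.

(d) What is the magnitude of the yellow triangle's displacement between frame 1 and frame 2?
2.7

The yellow triangle moved from (2.8, 5.0) to (5.5, 5.1), a distance of √(2.7² + 0.1²) ≈ 2.7.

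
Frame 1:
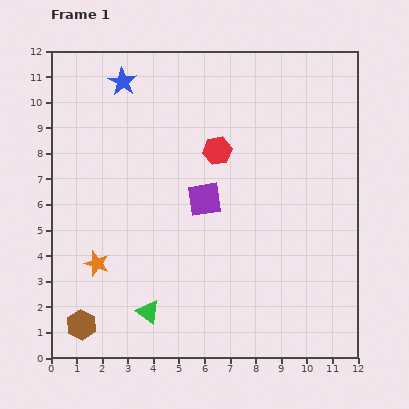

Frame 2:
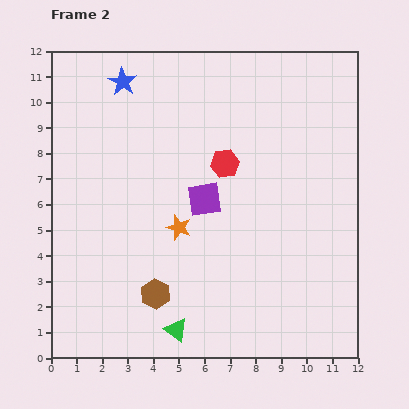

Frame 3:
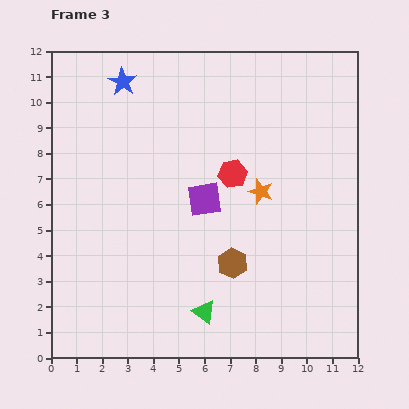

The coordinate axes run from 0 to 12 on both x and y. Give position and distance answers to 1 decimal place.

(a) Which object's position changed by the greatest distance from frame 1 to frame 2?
the orange star

(moved 3.5; next 3.1)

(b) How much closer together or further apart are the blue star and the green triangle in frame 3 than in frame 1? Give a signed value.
+0.5

Distance in frame 1: 9.1. Distance in frame 3: 9.6.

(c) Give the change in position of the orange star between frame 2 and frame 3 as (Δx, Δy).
(3.2, 1.4)

The orange star was at (5.0, 5.1) in frame 2 and (8.2, 6.5) in frame 3.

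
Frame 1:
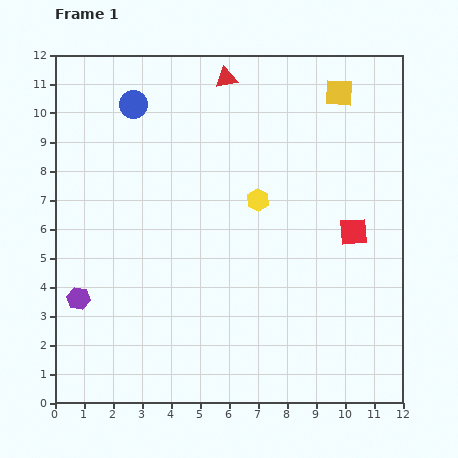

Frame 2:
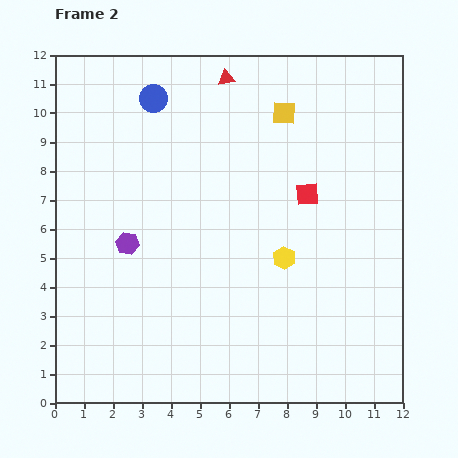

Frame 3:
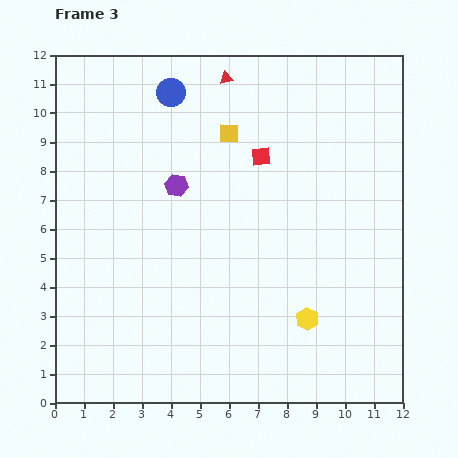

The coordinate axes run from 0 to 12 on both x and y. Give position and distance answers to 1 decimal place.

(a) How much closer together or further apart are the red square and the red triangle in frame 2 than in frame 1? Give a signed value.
-2.0

Distance in frame 1: 6.9. Distance in frame 2: 4.9.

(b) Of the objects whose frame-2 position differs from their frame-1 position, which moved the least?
the blue circle

(moved 0.7)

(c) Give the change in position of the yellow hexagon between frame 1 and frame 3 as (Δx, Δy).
(1.7, -4.1)

The yellow hexagon was at (7.0, 7.0) in frame 1 and (8.7, 2.9) in frame 3.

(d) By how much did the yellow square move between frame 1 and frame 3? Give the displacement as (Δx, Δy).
(-3.8, -1.4)

The yellow square was at (9.8, 10.7) in frame 1 and (6.0, 9.3) in frame 3.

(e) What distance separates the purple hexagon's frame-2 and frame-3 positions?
2.6

The purple hexagon moved from (2.5, 5.5) to (4.2, 7.5), a distance of √(1.7² + 2.0²) ≈ 2.6.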